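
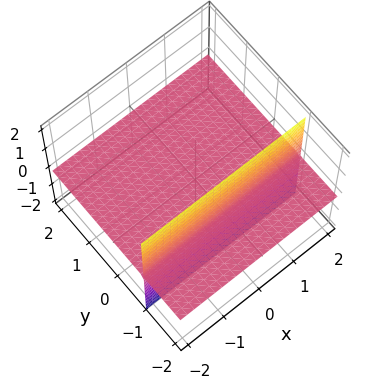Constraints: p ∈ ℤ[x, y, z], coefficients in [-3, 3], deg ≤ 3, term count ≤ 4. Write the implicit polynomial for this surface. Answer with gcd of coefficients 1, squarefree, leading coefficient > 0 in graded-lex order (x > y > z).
y*z + z

1. I count 2 distinct pieces. Treating them together as one polynomial.
2. The degree is 2 — a generic line meets the surface in up to 2 points.
3. Checking where it meets the axes: one z-axis crossing is at z = 0; the visible x-axis segment lies entirely on the surface.
4. Matching integer coefficients to the picture gives p. Check: (0, 1, 0) on the y-axis lies on the surface, and p(0, 1, 0) = 0. ✓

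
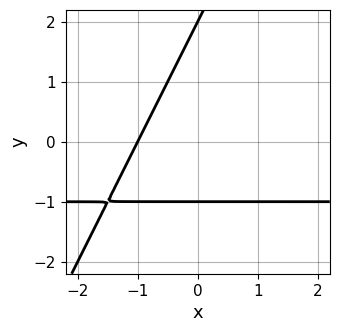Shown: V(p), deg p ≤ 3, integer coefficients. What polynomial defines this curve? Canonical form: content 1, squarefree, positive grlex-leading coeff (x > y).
(a) The degree is 2 — a generic line meets the curve in up to 2 points.
(b) From the visible intercepts: it meets the x-axis at x = -1 (among the integer gridlines); the y-axis gridline crossings are at y ∈ {-1, 2}.
(c) Assembling these constraints gives the stated polynomial.

2*x*y - y^2 + 2*x + y + 2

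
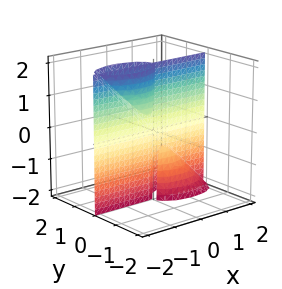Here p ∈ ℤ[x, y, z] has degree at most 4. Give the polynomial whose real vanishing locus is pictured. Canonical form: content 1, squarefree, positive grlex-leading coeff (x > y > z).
x^2*y + x*y*z + 3*y^3

First, the picture has 3 separate pieces. Treating them together as one polynomial.
Next, degree: a generic line meets the surface in up to 3 points, so deg p = 3.
Next, from the axis intercepts and sections: every point of the x-axis in the box is on the surface; one y-axis crossing is at y = 0; every point of the z-axis in the box is on the surface.
Finally, together with the visible shape, these determine p as stated.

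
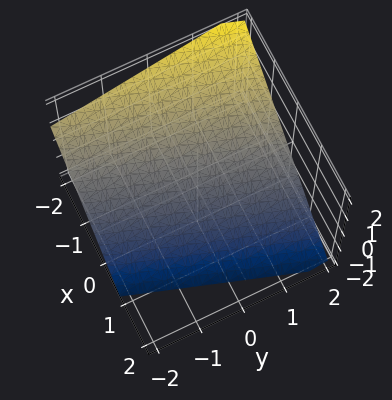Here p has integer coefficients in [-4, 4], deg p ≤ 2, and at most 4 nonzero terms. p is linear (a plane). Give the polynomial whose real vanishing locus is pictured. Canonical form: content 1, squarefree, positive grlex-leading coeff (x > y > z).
3*x - y + 3*z + 2

First, deg p = 1.
Next, reading off the gridlines: one y-axis crossing is at y = 2.
Finally, putting this together gives p.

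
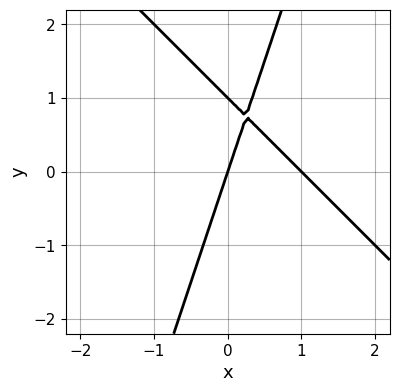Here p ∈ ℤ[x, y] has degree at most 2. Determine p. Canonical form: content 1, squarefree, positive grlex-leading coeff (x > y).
First, degree: no degree-1 curve has this shape, so deg p = 2.
Then, from the visible intercepts: the y-axis gridline crossings are at y ∈ {0, 1}; among the integer gridlines, it crosses the x-axis at x ∈ {0, 1}.
Finally, together with the visible shape, these determine p as stated.

3*x^2 + 2*x*y - y^2 - 3*x + y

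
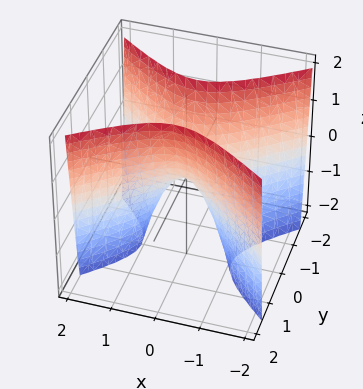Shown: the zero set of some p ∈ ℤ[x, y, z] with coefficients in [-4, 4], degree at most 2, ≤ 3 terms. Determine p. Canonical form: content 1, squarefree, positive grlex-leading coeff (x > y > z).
(a) The degree is 2 — a hyperbolic paraboloid; a quadric.
(b) Symmetries: mirror symmetry x ↦ −x ⇒ only even powers of x; mirror symmetry y ↦ −y ⇒ only even powers of y.
(c) From the visible intercepts: it crosses the y-axis at the gridline y = 0; it crosses the x-axis at the gridline x = 0; it crosses the z-axis at the gridline z = 0.
(d) Together with the visible shape, these determine p as stated.

2*x^2 - 3*y^2 + z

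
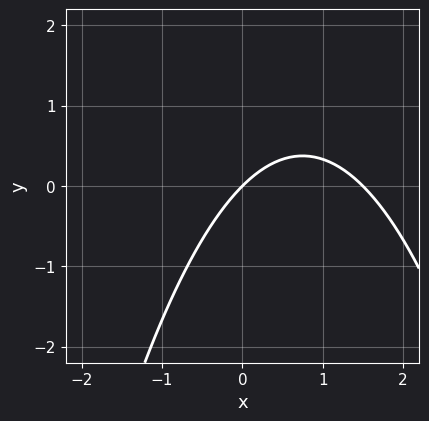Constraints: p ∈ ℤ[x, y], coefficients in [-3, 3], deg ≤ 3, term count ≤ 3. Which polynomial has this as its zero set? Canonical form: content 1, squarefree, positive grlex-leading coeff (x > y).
1. The degree is 2 — the shape is more complex than any degree-1 curve.
2. From the visible intercepts: it crosses the y-axis at the gridline y = 0; it meets the x-axis at x = 0 (among the integer gridlines).
3. These observations pin down the coefficients.

2*x^2 - 3*x + 3*y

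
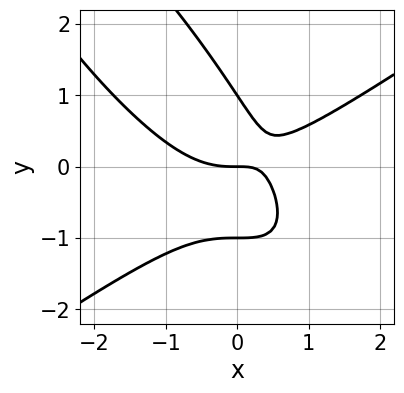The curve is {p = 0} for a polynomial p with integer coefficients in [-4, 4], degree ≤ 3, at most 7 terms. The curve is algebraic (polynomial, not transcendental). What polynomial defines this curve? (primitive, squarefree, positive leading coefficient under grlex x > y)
(a) deg p = 3. A generic line meets the curve in up to 3 points.
(b) Observable constraints: it meets the x-axis at x = 0 (among the integer gridlines); the y-axis gridline crossings are at y ∈ {-1, 0, 1}.
(c) Fitting integer coefficients to these (and the overall shape) gives p.

2*x^3 - 3*x*y^2 - 2*y^3 - 3*x*y + 2*y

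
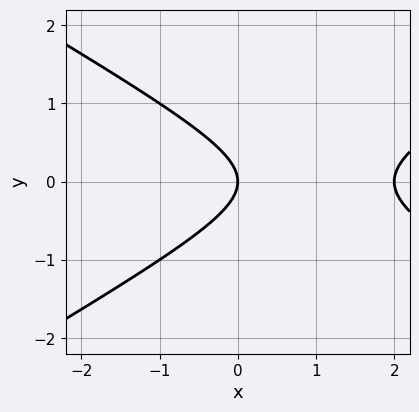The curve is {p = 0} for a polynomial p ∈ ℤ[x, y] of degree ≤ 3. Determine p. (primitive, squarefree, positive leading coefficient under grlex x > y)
1. deg p = 2.
2. Symmetries: mirror symmetry y ↦ −y ⇒ only even powers of y.
3. Observable constraints: the x-axis gridline crossings are at x ∈ {0, 2}; it crosses the y-axis at the gridline y = 0.
4. Assembling these constraints gives the stated polynomial.

x^2 - 3*y^2 - 2*x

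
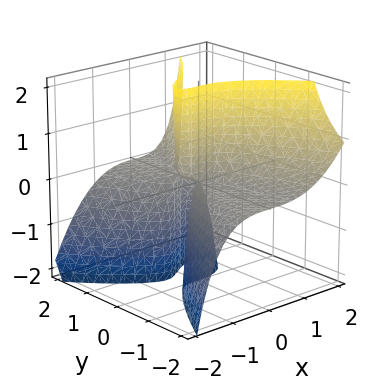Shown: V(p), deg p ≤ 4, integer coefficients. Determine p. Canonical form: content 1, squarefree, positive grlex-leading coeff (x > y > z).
1. Degree: no degree-2 surface has this shape, so deg p = 3.
2. Checking where it meets the axes: the visible z-axis segment lies entirely on the surface; it crosses the x-axis at the gridline x = 0; the visible y-axis segment lies entirely on the surface.
3. Putting this together gives p.

3*x^3 + 2*x*y*z - 3*y^2*z + 2*y*z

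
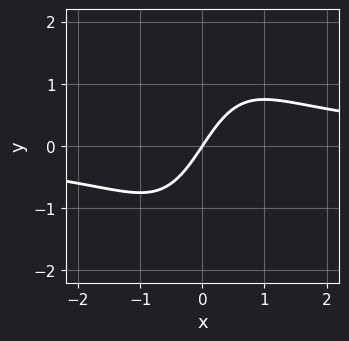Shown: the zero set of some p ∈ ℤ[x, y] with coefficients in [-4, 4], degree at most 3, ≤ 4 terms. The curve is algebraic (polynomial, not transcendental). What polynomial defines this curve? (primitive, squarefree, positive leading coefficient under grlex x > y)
2*x^2*y - 3*x + 2*y

1. deg p = 3. A generic line meets the curve in up to 3 points.
2. From the visible intercepts: one x-axis crossing is at x = 0; it crosses the y-axis at the gridline y = 0.
3. Together with the visible shape, these determine p as stated.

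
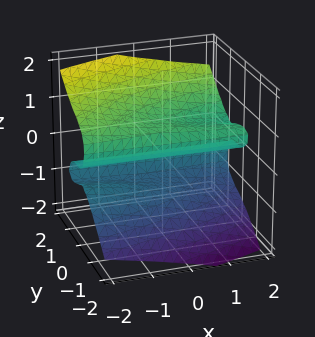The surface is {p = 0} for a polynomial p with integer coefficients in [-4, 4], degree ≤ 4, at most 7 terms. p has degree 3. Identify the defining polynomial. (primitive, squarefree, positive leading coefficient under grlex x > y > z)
x*y*z + x*z^2 - 2*y^3 + 3*z^3 - 2*z

(a) deg p = 3. No degree-2 surface has this shape.
(b) Reading off the gridlines: the visible x-axis segment lies entirely on the surface; one z-axis crossing is at z = 0.
(c) These observations pin down the coefficients.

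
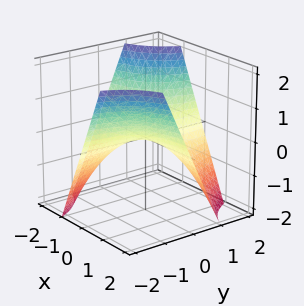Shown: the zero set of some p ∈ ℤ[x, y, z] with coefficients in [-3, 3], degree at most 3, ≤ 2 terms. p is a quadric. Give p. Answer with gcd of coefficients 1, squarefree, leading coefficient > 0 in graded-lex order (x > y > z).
x*y + z

First, the degree is 2 — a saddle surface; a quadric.
Then, against the integer gridlines: the visible x-axis segment lies entirely on the surface; the visible y-axis segment lies entirely on the surface; one z-axis crossing is at z = 0.
Finally, together with the visible shape, these determine p as stated.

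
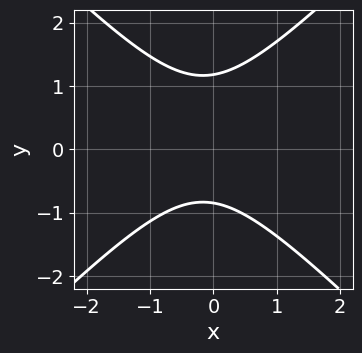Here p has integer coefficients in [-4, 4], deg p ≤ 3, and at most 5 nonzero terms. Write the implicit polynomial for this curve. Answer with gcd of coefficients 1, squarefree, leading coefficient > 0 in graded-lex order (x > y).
1. deg p = 2.
2. Against the integer gridlines: the curve avoids every integer x-axis point in the box.
3. Putting this together gives p.

3*x^2 - 3*y^2 + x + y + 3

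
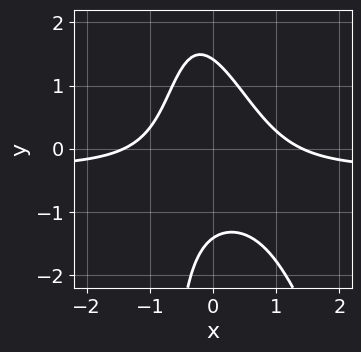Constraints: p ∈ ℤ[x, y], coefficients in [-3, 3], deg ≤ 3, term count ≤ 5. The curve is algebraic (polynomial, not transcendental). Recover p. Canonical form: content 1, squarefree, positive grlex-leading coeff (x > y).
1. The degree is 3 — no degree-2 curve has this shape.
2. Matching integer coefficients to the picture gives p.

3*x^2*y + x*y^2 + x^2 + y^2 - 2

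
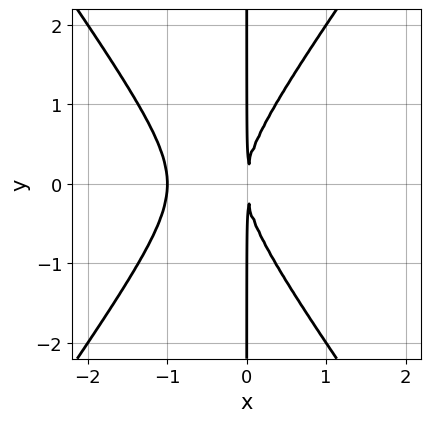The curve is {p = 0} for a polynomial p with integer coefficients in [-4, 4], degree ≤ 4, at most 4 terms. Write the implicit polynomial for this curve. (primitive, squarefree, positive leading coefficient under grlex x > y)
2*x^3 - x*y^2 + 2*x^2

1. The degree is 3 — a generic line meets the curve in up to 3 points.
2. Symmetries: mirror symmetry y ↦ −y ⇒ only even powers of y.
3. Reading off the gridlines: one x-axis crossing is at x = -1; the visible y-axis segment lies entirely on the curve.
4. The integer polynomial consistent with all of this is the stated p.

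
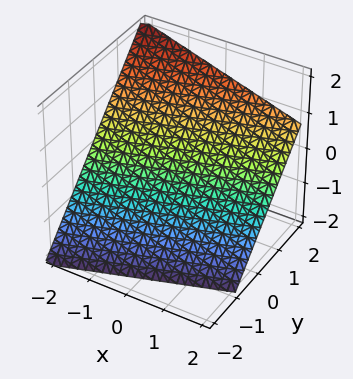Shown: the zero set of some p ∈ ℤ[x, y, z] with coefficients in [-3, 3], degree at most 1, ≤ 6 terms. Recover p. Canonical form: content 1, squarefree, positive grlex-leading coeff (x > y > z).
x - 3*y + 3*z + 2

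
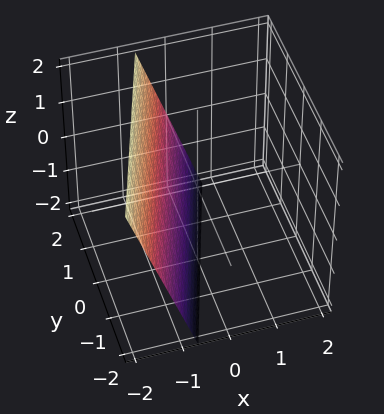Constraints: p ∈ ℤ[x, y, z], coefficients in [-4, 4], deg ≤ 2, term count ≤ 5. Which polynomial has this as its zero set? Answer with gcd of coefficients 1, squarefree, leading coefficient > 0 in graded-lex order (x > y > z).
3*x - y + z + 2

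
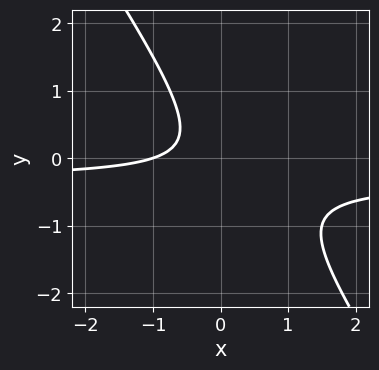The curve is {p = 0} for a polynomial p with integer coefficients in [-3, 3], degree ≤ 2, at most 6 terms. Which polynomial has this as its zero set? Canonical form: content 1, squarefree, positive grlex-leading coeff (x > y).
3*x*y + 2*y^2 + x + 1

First, deg p = 2.
Then, against the integer gridlines: it misses every integer gridline on the y-axis; one x-axis crossing is at x = -1.
Finally, these observations pin down the coefficients.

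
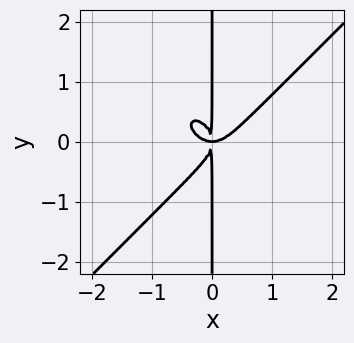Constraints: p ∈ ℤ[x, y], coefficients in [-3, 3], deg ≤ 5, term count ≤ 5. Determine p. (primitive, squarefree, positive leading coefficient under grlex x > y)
3*x^4 - 3*x*y^3 - 2*x^2*y

First, degree: no degree-3 curve has this shape, so deg p = 4.
Then, checking where it meets the axes: the visible y-axis segment lies entirely on the curve.
Finally, fitting integer coefficients to these (and the overall shape) gives p.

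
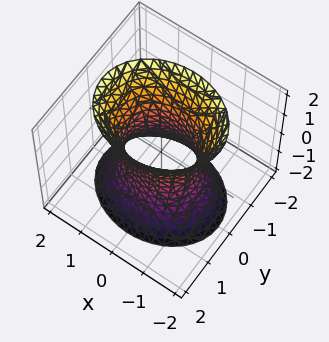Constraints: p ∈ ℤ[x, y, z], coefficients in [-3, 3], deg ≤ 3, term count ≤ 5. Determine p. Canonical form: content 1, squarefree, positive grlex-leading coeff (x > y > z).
1. The degree is 2 — an hourglass — one-sheet hyperboloid; a quadric.
2. Symmetries: the x ↦ −x reflection is a symmetry, so x appears only in even powers; it's symmetric under y → −y, forcing even powers of y; mirror symmetry z ↦ −z ⇒ only even powers of z.
3. Reading off the gridlines: no z-intercept at any integer in the box; among the integer gridlines, it crosses the x-axis at x ∈ {-1, 1}.
4. Matching integer coefficients to the picture gives p.

2*x^2 + 3*y^2 - z^2 - 2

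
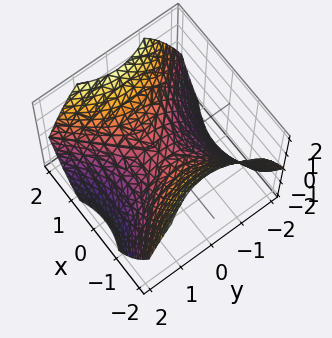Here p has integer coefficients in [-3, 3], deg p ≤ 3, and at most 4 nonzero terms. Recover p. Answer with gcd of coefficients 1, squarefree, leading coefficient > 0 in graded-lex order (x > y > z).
2*x^2 - 2*y^2 - 3*z

deg p = 2.
Symmetries: it's symmetric under y → −y, forcing even powers of y; it's symmetric under x → −x, forcing even powers of x.
From the axis intercepts and sections: it crosses the y-axis at the gridline y = 0; it crosses the x-axis at the gridline x = 0; it meets the z-axis at z = 0 (among the integer gridlines).
These observations pin down the coefficients.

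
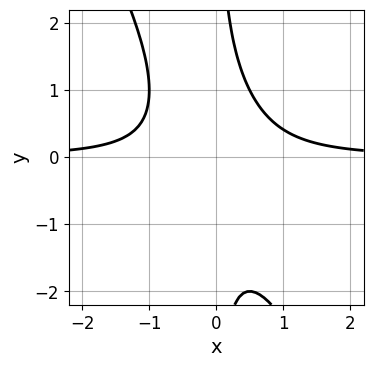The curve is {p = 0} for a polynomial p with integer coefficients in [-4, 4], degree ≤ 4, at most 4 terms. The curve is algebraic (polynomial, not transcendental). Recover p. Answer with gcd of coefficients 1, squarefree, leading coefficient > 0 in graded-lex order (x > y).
(a) deg p = 3. The shape is more complex than any degree-2 curve.
(b) Checking where it meets the axes: no y-intercept at any integer in the box; the curve avoids every integer x-axis point in the box.
(c) The integer polynomial consistent with all of this is the stated p.

2*x^2*y + x*y^2 - 1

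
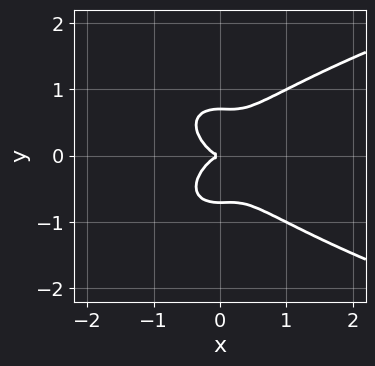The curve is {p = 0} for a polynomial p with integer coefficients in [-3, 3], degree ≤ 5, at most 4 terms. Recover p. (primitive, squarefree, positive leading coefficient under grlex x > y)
Degree: no degree-3 curve has this shape, so deg p = 4.
Symmetries: the y ↦ −y reflection is a symmetry, so y appears only in even powers.
From the visible intercepts: it meets the y-axis at y = 0 (among the integer gridlines); it crosses the x-axis at the gridline x = 0.
Solving for integer coefficients yields p as stated.

x^2*y^2 + 2*y^4 - 2*x^3 - y^2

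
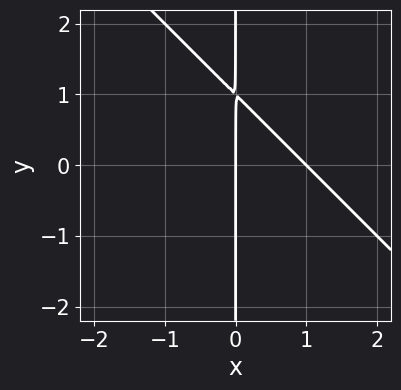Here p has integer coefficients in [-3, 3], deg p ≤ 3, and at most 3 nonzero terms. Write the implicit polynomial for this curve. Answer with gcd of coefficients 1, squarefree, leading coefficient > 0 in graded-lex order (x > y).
x^2 + x*y - x

1. deg p = 2.
2. Reading off the gridlines: among the integer gridlines, it crosses the x-axis at x ∈ {0, 1}; every point of the y-axis in the box is on the curve.
3. Putting this together gives p.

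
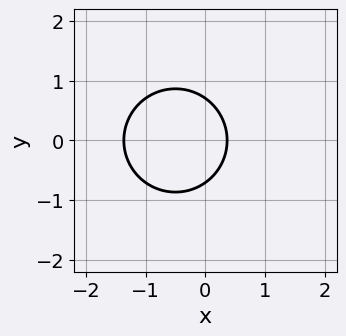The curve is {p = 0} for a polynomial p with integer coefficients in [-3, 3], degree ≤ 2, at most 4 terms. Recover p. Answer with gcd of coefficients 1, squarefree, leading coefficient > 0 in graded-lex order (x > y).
(a) Degree: no degree-1 curve has this shape, so deg p = 2.
(b) Symmetries: mirror symmetry y ↦ −y ⇒ only even powers of y.
(c) Solving for integer coefficients yields p as stated.

2*x^2 + 2*y^2 + 2*x - 1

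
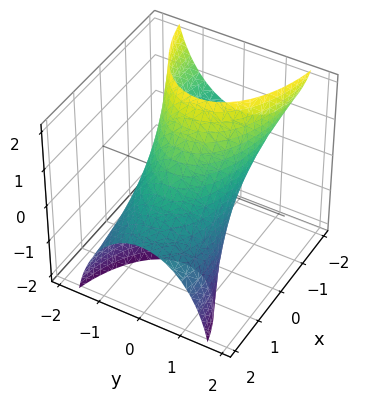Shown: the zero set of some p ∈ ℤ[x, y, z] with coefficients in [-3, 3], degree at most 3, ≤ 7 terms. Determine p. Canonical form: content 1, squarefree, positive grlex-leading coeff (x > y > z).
x^2 + 3*x*z + 3*y^2 + z^2 - 3

The degree is 2 — the shape is more complex than any degree-1 surface.
From the axis intercepts and sections: the y-axis gridline crossings are at y ∈ {-1, 1}.
Together with the visible shape, these determine p as stated.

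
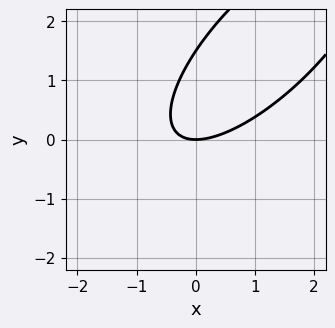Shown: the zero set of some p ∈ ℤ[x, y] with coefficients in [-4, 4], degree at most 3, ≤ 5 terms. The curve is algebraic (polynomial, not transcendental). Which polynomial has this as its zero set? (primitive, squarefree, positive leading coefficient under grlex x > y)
2*x^2 - 3*x*y + 2*y^2 - 3*y

(a) deg p = 2. No degree-1 curve has this shape.
(b) From the axis intercepts and sections: it meets the x-axis at x = 0 (among the integer gridlines); one y-axis crossing is at y = 0.
(c) Matching integer coefficients to the picture gives p.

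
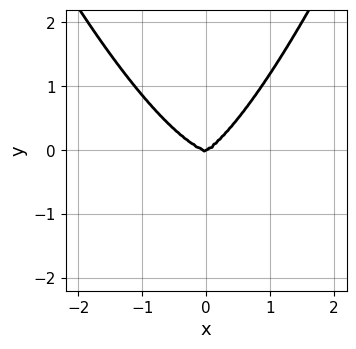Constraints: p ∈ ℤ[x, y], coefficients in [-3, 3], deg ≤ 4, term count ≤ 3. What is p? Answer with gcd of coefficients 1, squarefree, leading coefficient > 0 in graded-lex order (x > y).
2*x^4 + x*y^2 - 2*y^3

deg p = 4. A generic line meets the curve in up to 4 points.
Reading off the gridlines: it crosses the y-axis at the gridline y = 0; it meets the x-axis at x = 0 (among the integer gridlines).
These observations pin down the coefficients.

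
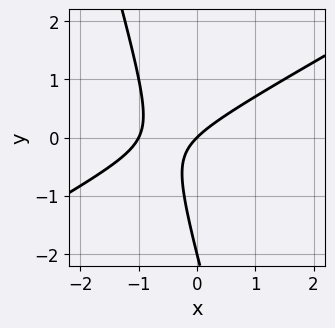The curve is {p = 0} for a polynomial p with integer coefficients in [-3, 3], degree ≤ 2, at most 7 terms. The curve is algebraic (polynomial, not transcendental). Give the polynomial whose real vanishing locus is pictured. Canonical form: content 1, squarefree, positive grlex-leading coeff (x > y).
First, degree: no degree-1 curve has this shape, so deg p = 2.
Then, from the visible intercepts: the y-axis gridline crossings are at y ∈ {-2, 0}; the x-axis gridline crossings are at x ∈ {-1, 0}.
Finally, putting this together gives p.

2*x^2 - 3*x*y - y^2 + 2*x - 2*y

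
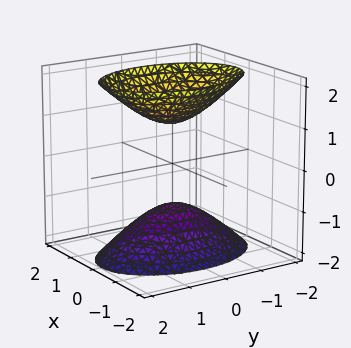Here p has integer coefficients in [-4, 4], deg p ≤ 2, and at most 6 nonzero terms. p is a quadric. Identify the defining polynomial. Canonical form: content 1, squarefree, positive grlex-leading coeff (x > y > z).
1. The picture has 2 separate pieces.
2. deg p = 2.
3. Symmetries: the x ↦ −x reflection is a symmetry, so x appears only in even powers; mirror symmetry z ↦ −z ⇒ only even powers of z; the y ↦ −y reflection is a symmetry, so y appears only in even powers.
4. From the visible intercepts: the z-axis gridline crossings are at z ∈ {-1, 1}; the surface avoids every integer x-axis point in the box.
5. Matching integer coefficients to the picture gives p.

2*x^2 + y^2 - z^2 + 1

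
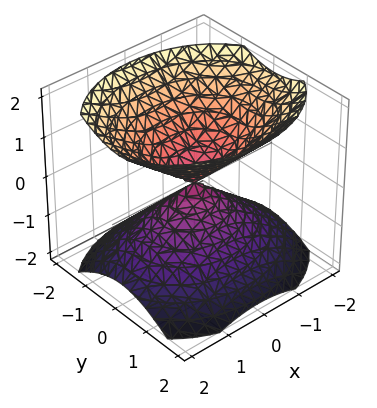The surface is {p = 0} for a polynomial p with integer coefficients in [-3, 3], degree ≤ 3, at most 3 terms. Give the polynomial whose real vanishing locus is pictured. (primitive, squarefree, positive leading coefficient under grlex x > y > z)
2*x^2 + 3*y^2 - 3*z^2

First, there are 2 components. Treating them together as one polynomial.
Next, degree: two nappes meeting at a single point; a quadric, so deg p = 2.
Then, symmetries: it's symmetric under x → −x, forcing even powers of x; the y ↦ −y reflection is a symmetry, so y appears only in even powers; it's symmetric under z → −z, forcing even powers of z.
Next, from the axis intercepts and sections: one x-axis crossing is at x = 0; it meets the y-axis at y = 0 (among the integer gridlines); one z-axis crossing is at z = 0.
Finally, assembling these constraints gives the stated polynomial.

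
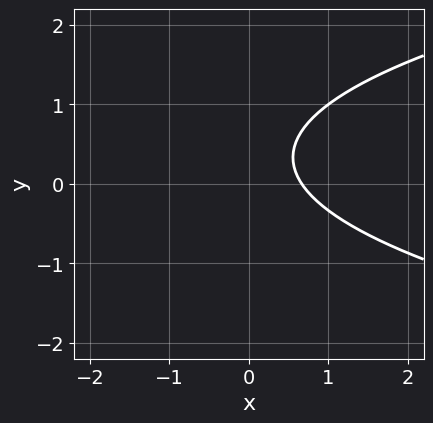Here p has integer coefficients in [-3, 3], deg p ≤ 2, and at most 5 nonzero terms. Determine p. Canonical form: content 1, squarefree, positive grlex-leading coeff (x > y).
1. deg p = 2.
2. Reading off the gridlines: the curve avoids every integer y-axis point in the box.
3. The integer polynomial consistent with all of this is the stated p.

3*y^2 - 3*x - 2*y + 2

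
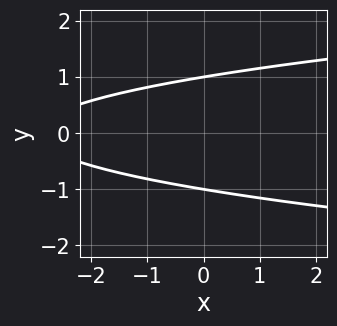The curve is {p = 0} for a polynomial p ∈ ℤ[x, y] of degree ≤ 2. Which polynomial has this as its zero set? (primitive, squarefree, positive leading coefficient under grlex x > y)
3*y^2 - x - 3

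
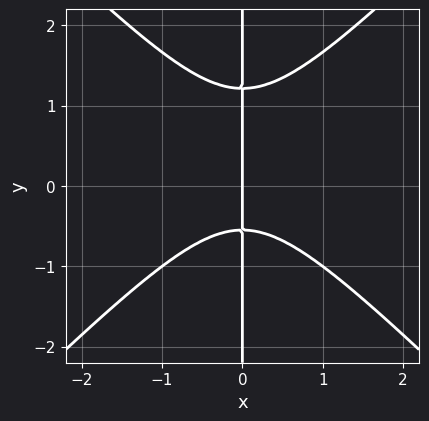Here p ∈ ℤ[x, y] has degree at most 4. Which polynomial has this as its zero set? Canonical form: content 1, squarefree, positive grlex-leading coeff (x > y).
3*x^3 - 3*x*y^2 + 2*x*y + 2*x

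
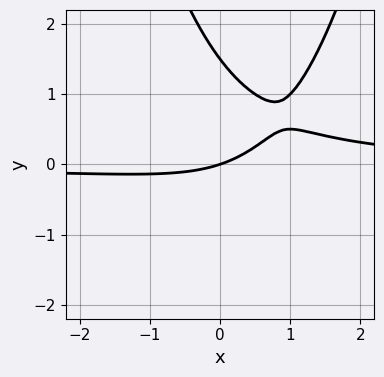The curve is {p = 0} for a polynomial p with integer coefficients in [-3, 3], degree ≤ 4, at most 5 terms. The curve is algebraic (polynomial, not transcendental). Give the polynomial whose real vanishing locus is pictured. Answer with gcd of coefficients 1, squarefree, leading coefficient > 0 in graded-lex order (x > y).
First, degree: the shape is more complex than any degree-2 curve, so deg p = 3.
Then, against the integer gridlines: it meets the y-axis at y = 0 (among the integer gridlines); it crosses the x-axis at the gridline x = 0.
Finally, the integer polynomial consistent with all of this is the stated p.

2*x^2*y - 2*x*y - 2*y^2 - x + 3*y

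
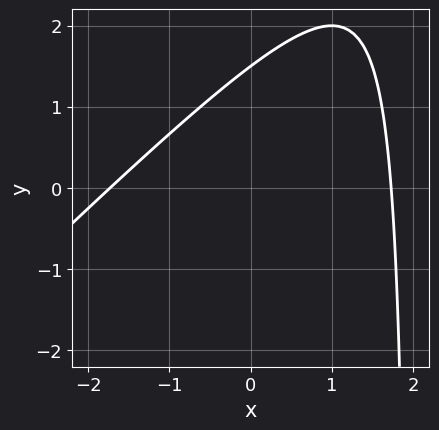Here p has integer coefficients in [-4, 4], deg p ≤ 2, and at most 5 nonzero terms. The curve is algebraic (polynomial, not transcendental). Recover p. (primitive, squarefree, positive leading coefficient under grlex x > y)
x^2 - x*y + 2*y - 3

Degree: a generic line meets the curve in up to 2 points, so deg p = 2.
Putting this together gives p.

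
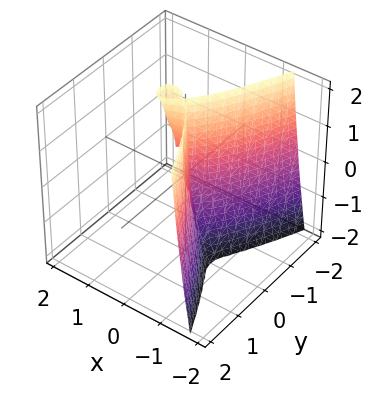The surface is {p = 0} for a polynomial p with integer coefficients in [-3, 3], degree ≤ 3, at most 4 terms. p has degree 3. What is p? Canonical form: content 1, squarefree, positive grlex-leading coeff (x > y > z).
(a) There are 2 components. They look like related sheets of one shape, so recover p as a whole.
(b) The degree is 3 — a generic line meets the surface in up to 3 points.
(c) From the visible intercepts: it crosses the y-axis at the gridline y = 0; it crosses the x-axis at the gridline x = 0.
(d) Together with the visible shape, these determine p as stated. Check: (0, 0, 1) on the z-axis lies on the surface, and p(0, 0, 1) = 0. ✓

3*x^3 - x^2*z + 2*y^2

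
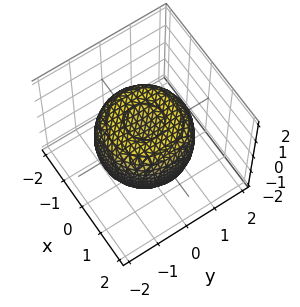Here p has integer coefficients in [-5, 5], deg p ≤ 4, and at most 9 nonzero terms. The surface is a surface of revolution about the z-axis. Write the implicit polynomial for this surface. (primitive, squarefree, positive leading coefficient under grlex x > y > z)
(a) deg p = 4. No degree-3 surface has this shape.
(b) Symmetries: rotational symmetry about the z-axis ⇒ p depends on x, y only through x² + y².
(c) From the visible intercepts: a circular section at z = 1 has radius between 0 and 1.
(d) These observations pin down the coefficients.

2*x^4 + 4*x^2*y^2 + 2*y^4 - 3*x^2 - 3*y^2 + 3*z^2 - 2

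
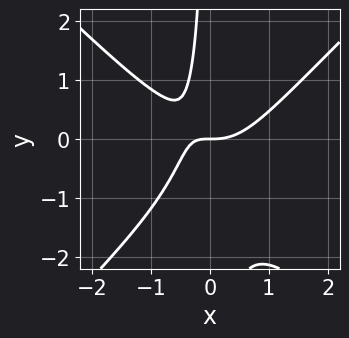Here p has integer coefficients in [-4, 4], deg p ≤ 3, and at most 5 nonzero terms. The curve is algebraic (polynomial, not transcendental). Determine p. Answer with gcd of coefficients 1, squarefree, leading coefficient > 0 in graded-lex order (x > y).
(a) deg p = 3. The shape is more complex than any degree-2 curve.
(b) Observable constraints: it crosses the x-axis at the gridline x = 0; it crosses the y-axis at the gridline y = 0.
(c) Solving for integer coefficients yields p as stated.

3*x^3 - 3*x*y^2 - 3*x*y - 2*y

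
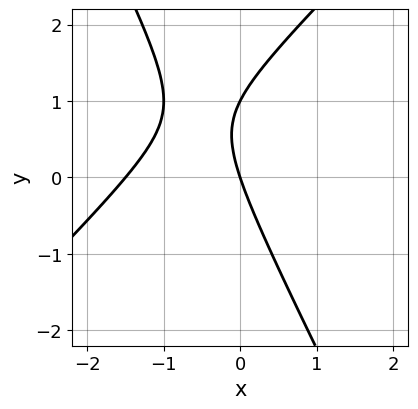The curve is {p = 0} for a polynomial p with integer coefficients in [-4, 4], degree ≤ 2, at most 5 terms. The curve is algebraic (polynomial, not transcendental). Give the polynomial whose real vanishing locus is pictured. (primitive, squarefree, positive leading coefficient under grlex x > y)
First, deg p = 2.
Next, checking where it meets the axes: the y-axis gridline crossings are at y ∈ {0, 1}; it meets the x-axis at x = 0 (among the integer gridlines).
Finally, putting this together gives p.

2*x^2 - x*y - y^2 + 3*x + y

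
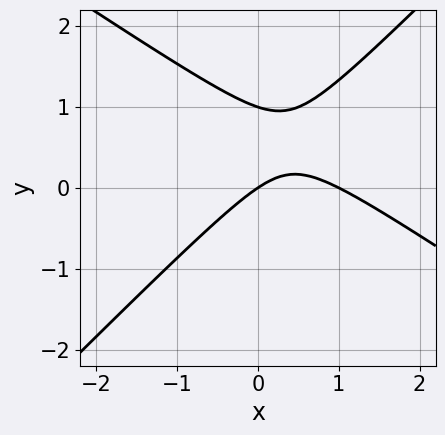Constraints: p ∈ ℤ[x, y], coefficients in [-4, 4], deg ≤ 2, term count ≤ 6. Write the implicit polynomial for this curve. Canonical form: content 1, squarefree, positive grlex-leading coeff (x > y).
2*x^2 + x*y - 3*y^2 - 2*x + 3*y

1. The degree is 2 — a generic line meets the curve in up to 2 points.
2. Observable constraints: among the integer gridlines, it crosses the y-axis at y ∈ {0, 1}; among the integer gridlines, it crosses the x-axis at x ∈ {0, 1}.
3. Together with the visible shape, these determine p as stated.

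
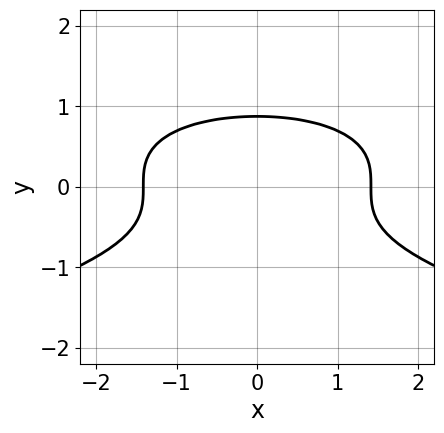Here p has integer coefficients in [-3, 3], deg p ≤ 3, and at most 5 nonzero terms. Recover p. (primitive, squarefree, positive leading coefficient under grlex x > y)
(a) The degree is 3 — the shape is more complex than any degree-2 curve.
(b) Symmetries: the x ↦ −x reflection is a symmetry, so x appears only in even powers.
(c) Matching integer coefficients to the picture gives p.

3*y^3 + x^2 - 2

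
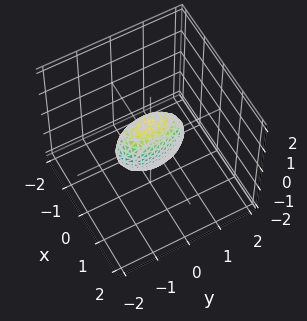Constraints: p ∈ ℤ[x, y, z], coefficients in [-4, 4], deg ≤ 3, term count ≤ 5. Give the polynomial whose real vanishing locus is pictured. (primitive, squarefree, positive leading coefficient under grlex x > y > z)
3*x^2 + y^2 + z^2 - 1

1. The degree is 2 — a closed, bounded, convex surface; a quadric.
2. Symmetries: mirror symmetry z ↦ −z ⇒ only even powers of z; it's symmetric under y → −y, forcing even powers of y; mirror symmetry x ↦ −x ⇒ only even powers of x.
3. Observable constraints: the y-axis gridline crossings are at y ∈ {-1, 1}; among the integer gridlines, it crosses the z-axis at z ∈ {-1, 1}.
4. Solving for integer coefficients yields p as stated.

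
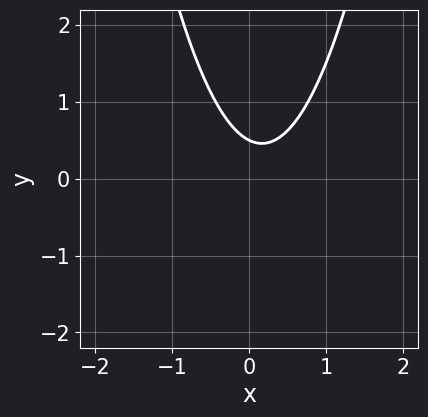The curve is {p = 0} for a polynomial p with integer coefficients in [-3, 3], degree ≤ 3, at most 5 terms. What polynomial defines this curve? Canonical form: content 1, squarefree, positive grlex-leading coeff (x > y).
3*x^2 - x - 2*y + 1

1. The degree is 2 — a generic line meets the curve in up to 2 points.
2. Against the integer gridlines: it misses every integer gridline on the x-axis.
3. Putting this together gives p.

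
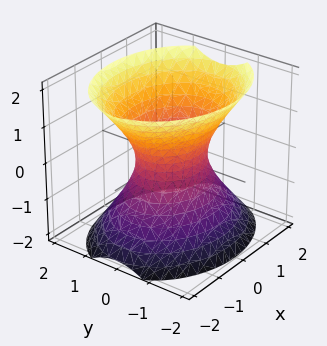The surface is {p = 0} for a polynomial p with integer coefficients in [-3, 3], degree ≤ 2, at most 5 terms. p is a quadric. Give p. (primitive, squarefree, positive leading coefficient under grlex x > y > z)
2*x^2 + 3*y^2 - 2*z^2 - 2

First, the degree is 2 — an hourglass — one-sheet hyperboloid; a quadric.
Next, symmetries: mirror symmetry y ↦ −y ⇒ only even powers of y; it's symmetric under z → −z, forcing even powers of z; the x ↦ −x reflection is a symmetry, so x appears only in even powers.
Then, reading off the gridlines: it misses every integer gridline on the z-axis; the x-axis gridline crossings are at x ∈ {-1, 1}.
Finally, assembling these constraints gives the stated polynomial.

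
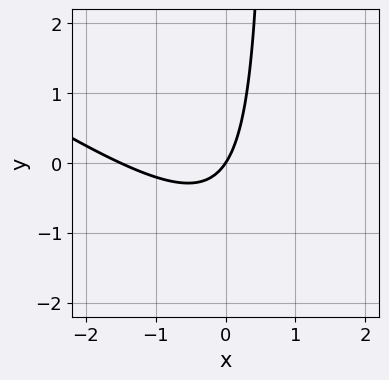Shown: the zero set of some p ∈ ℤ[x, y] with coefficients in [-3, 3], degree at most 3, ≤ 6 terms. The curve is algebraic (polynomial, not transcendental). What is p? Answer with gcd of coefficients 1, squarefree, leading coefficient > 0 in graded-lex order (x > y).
2*x^2 + 3*x*y + 3*x - 2*y

The degree is 2 — no degree-1 curve has this shape.
From the visible intercepts: it meets the x-axis at x = 0 (among the integer gridlines); it meets the y-axis at y = 0 (among the integer gridlines).
Assembling these constraints gives the stated polynomial.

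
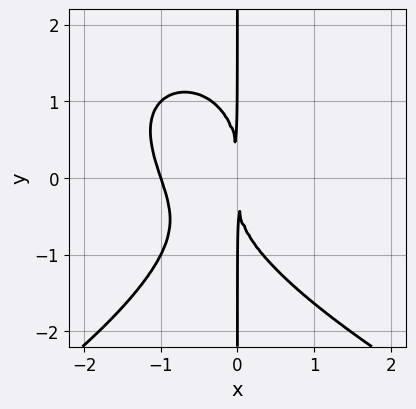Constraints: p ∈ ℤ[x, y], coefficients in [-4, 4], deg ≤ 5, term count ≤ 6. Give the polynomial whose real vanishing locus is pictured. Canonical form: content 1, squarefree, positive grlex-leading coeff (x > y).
x*y^3 + 3*x^3 + x^2*y + 3*x^2

(a) Degree: a generic line meets the curve in up to 4 points, so deg p = 4.
(b) Reading off the gridlines: one x-axis crossing is at x = -1; every point of the y-axis in the box is on the curve.
(c) The integer polynomial consistent with all of this is the stated p.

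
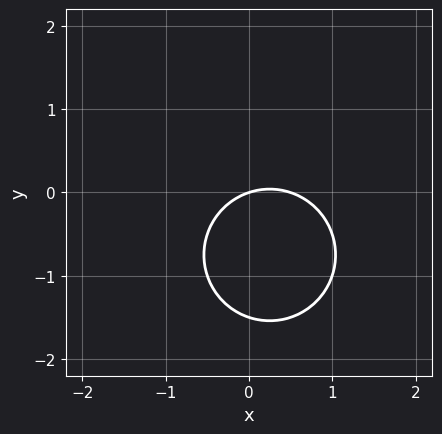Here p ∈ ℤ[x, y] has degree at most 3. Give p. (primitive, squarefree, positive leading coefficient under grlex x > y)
2*x^2 + 2*y^2 - x + 3*y

deg p = 2. No degree-1 curve has this shape.
Checking where it meets the axes: one x-axis crossing is at x = 0; one y-axis crossing is at y = 0.
Assembling these constraints gives the stated polynomial.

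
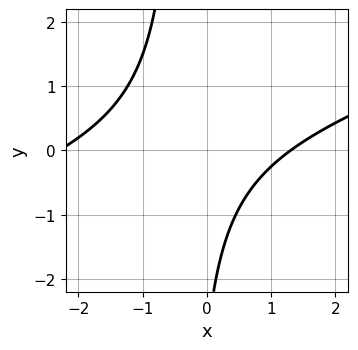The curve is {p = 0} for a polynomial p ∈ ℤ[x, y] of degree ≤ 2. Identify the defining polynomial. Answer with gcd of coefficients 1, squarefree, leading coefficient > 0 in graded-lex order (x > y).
(a) Degree: the shape is more complex than any degree-1 curve, so deg p = 2.
(b) Reading off the gridlines: the curve avoids every integer y-axis point in the box.
(c) Assembling these constraints gives the stated polynomial.

x^2 - 3*x*y + x - y - 3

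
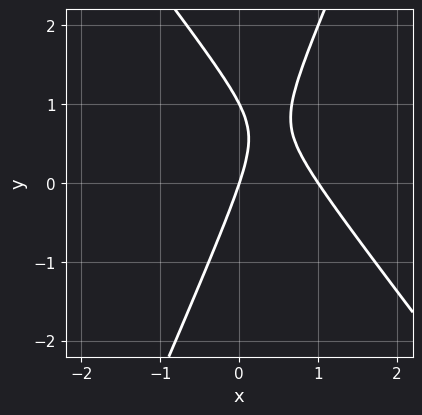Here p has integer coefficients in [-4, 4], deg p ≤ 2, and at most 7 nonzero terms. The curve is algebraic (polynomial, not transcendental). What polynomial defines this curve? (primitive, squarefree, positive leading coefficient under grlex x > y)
1. The degree is 2 — the shape is more complex than any degree-1 curve.
2. Against the integer gridlines: among the integer gridlines, it crosses the y-axis at y ∈ {0, 1}; the x-axis gridline crossings are at x ∈ {0, 1}.
3. Together with the visible shape, these determine p as stated.

3*x^2 + x*y - y^2 - 3*x + y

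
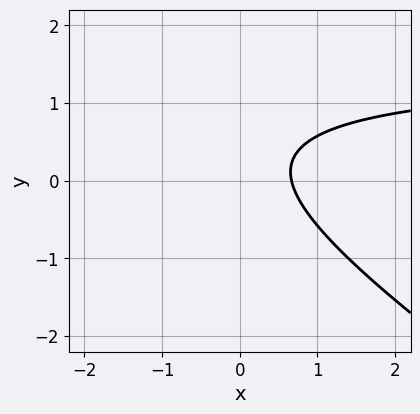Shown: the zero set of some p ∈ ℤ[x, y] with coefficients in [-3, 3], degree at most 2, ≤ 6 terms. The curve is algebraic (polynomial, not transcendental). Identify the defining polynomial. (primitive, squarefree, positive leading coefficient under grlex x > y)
(a) deg p = 2.
(b) Checking where it meets the axes: no y-intercept at any integer in the box.
(c) Together with the visible shape, these determine p as stated.

2*x*y + 3*y^2 - 3*x - 2*y + 2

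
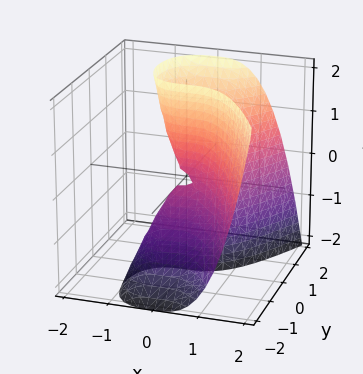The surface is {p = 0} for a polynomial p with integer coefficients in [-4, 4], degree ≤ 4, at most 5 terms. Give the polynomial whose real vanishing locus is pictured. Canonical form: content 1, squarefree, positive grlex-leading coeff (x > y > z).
The degree is 3 — no degree-2 surface has this shape.
Checking where it meets the axes: the visible z-axis segment lies entirely on the surface; it meets the y-axis at y = 0 (among the integer gridlines); one x-axis crossing is at x = 0.
Solving for integer coefficients yields p as stated.

x^3 - y^2 + y*z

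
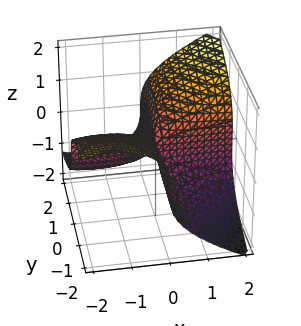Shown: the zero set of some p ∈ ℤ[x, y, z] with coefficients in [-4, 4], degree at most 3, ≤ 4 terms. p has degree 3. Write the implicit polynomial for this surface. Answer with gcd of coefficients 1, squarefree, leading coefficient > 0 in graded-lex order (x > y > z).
x^2*y - 2*z^3 + 3*x*y

(a) deg p = 3.
(b) From the axis intercepts and sections: it crosses the z-axis at the gridline z = 0; the visible x-axis segment lies entirely on the surface; every point of the y-axis in the box is on the surface.
(c) Solving for integer coefficients yields p as stated.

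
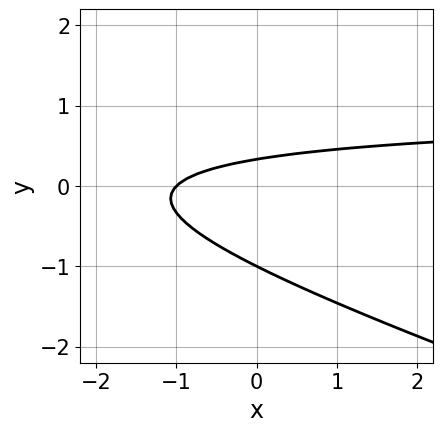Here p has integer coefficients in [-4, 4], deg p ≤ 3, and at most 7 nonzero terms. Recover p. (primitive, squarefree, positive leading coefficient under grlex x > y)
1. deg p = 2. The shape is more complex than any degree-1 curve.
2. From the axis intercepts and sections: it crosses the y-axis at the gridline y = -1; one x-axis crossing is at x = -1.
3. Together with the visible shape, these determine p as stated.

x*y + 3*y^2 - x + 2*y - 1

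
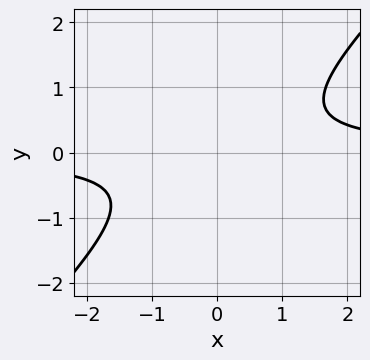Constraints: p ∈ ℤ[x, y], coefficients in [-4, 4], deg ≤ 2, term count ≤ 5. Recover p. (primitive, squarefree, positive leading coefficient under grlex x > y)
The degree is 2 — the shape is more complex than any degree-1 curve.
From the visible intercepts: the curve avoids every integer x-axis point in the box; the curve avoids every integer y-axis point in the box.
The integer polynomial consistent with all of this is the stated p.

3*x*y - 3*y^2 - 2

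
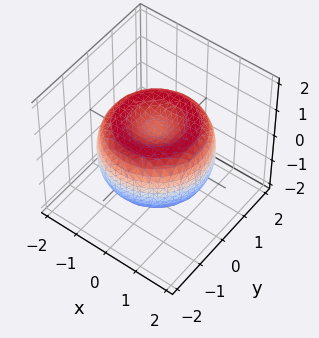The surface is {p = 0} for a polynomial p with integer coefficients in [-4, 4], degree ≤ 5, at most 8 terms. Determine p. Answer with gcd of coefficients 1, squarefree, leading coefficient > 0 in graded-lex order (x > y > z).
1. The degree is 4 — no degree-3 surface has this shape.
2. Symmetries: every cross-section ⟂ z is a circle, so x, y appear only via x² + y².
3. Reading off the gridlines: a circular section at z = 1 has radius exactly 1.
4. Assembling these constraints gives the stated polynomial.

x^4 + 2*x^2*y^2 + y^4 - 2*x^2 - 2*y^2 + 2*z^2 - 1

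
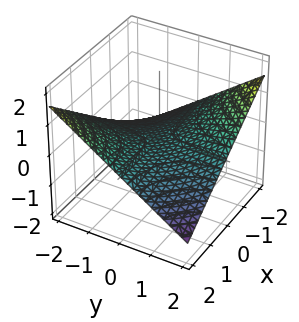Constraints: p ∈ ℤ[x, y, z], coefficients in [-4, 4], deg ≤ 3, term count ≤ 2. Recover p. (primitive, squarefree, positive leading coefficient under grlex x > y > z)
1. The degree is 2 — a saddle surface; a quadric.
2. Reading off the gridlines: every point of the x-axis in the box is on the surface; it meets the z-axis at z = 0 (among the integer gridlines).
3. Solving for integer coefficients yields p as stated. Check: (0, 2, 0) on the y-axis lies on the surface, and p(0, 2, 0) = 0. ✓

x*y + 3*z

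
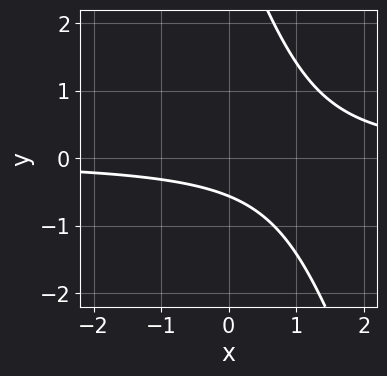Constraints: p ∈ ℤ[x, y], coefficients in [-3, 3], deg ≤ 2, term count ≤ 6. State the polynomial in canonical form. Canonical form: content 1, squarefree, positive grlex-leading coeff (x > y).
3*x*y + y^2 - 3*y - 2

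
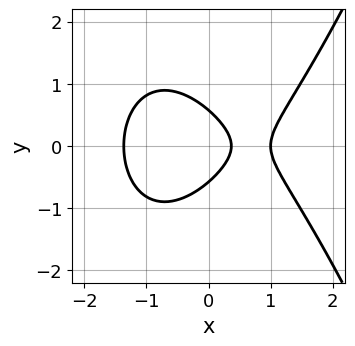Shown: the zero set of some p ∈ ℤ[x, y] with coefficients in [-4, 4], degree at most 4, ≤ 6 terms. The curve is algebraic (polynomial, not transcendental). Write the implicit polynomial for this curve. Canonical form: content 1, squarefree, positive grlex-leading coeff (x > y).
The degree is 3 — a generic line meets the curve in up to 3 points.
Symmetries: mirror symmetry y ↦ −y ⇒ only even powers of y.
Against the integer gridlines: one x-axis crossing is at x = 1.
Fitting integer coefficients to these (and the overall shape) gives p.

2*x^3 - 3*y^2 - 3*x + 1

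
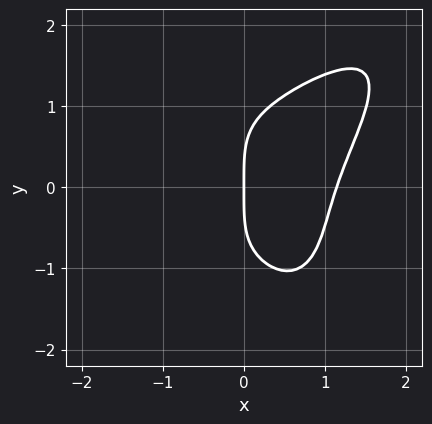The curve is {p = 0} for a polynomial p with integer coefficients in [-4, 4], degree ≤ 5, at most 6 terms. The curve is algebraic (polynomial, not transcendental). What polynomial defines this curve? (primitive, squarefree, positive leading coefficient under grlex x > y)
(a) deg p = 4.
(b) From the visible intercepts: it crosses the x-axis at the gridline x = 0; one y-axis crossing is at y = 0.
(c) The integer polynomial consistent with all of this is the stated p.

2*x^4 - 2*x^3*y + y^4 - 3*x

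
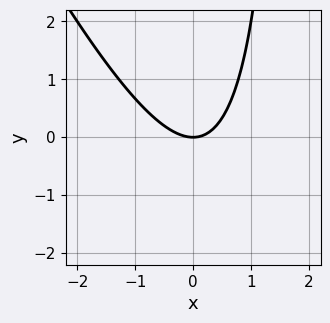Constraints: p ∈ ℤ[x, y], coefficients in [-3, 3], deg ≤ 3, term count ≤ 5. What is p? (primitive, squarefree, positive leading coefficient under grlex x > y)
2*x^2 + x*y - 2*y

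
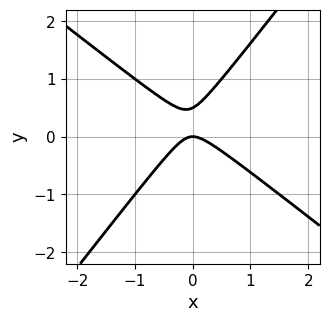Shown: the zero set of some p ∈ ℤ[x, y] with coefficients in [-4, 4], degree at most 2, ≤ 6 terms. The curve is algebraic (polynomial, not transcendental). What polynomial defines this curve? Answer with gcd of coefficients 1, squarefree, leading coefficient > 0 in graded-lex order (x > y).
1. deg p = 2.
2. Reading off the gridlines: it meets the x-axis at x = 0 (among the integer gridlines); one y-axis crossing is at y = 0.
3. These observations pin down the coefficients.

2*x^2 + x*y - 2*y^2 + y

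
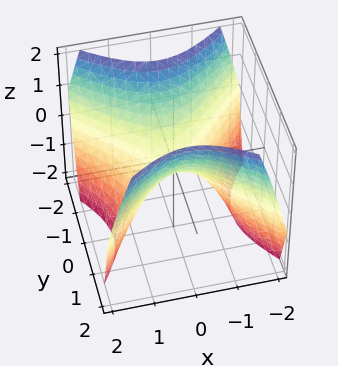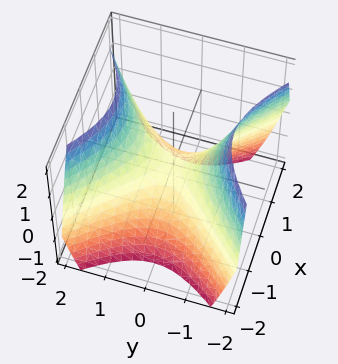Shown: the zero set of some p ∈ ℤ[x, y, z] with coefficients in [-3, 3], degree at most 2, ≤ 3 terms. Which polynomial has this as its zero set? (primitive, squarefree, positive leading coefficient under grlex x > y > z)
(a) deg p = 2.
(b) Symmetries: the x ↦ −x reflection is a symmetry, so x appears only in even powers; the y ↦ −y reflection is a symmetry, so y appears only in even powers.
(c) Checking where it meets the axes: one x-axis crossing is at x = 0; it meets the y-axis at y = 0 (among the integer gridlines).
(d) Putting this together gives p.

x^2 - y^2 + z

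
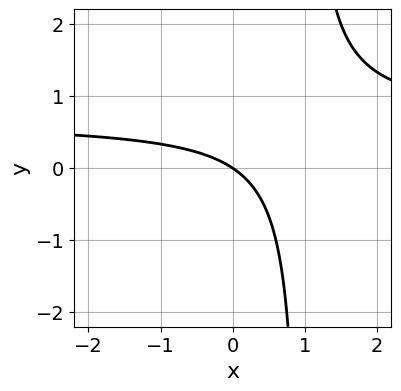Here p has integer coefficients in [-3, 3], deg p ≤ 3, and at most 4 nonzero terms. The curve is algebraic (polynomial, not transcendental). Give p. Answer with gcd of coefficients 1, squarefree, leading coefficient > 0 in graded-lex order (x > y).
3*x*y - 2*x - 3*y

(a) deg p = 2.
(b) Against the integer gridlines: it meets the x-axis at x = 0 (among the integer gridlines); it meets the y-axis at y = 0 (among the integer gridlines).
(c) Putting this together gives p.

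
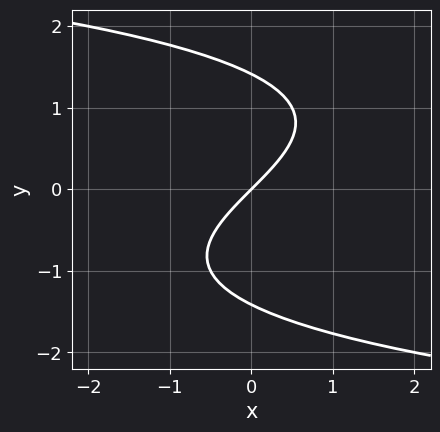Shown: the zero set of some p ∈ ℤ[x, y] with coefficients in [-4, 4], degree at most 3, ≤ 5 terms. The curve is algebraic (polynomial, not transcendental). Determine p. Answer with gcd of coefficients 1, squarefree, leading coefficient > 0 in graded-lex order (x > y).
y^3 + 2*x - 2*y

1. The degree is 3 — a generic line meets the curve in up to 3 points.
2. Reading off the gridlines: one x-axis crossing is at x = 0; one y-axis crossing is at y = 0.
3. Fitting integer coefficients to these (and the overall shape) gives p.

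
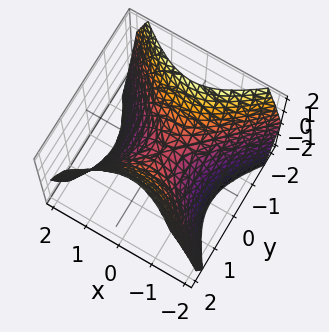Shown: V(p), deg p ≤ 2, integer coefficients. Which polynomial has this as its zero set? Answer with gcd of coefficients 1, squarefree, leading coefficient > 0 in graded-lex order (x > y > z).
(a) deg p = 2.
(b) Symmetries: it's symmetric under x → −x, forcing even powers of x; the y ↦ −y reflection is a symmetry, so y appears only in even powers.
(c) Reading off the gridlines: it meets the y-axis at y = 0 (among the integer gridlines); it crosses the x-axis at the gridline x = 0; one z-axis crossing is at z = 0.
(d) Solving for integer coefficients yields p as stated.

x^2 - y^2 + z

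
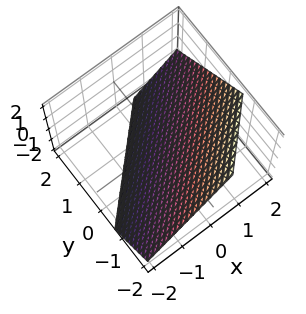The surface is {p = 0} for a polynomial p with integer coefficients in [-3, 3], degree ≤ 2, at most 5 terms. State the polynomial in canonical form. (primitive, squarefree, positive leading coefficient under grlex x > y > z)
3*x - 3*y - 3*z - 2

(a) The degree is 1 — the surface is flat (a plane).
(b) Solving for integer coefficients yields p as stated.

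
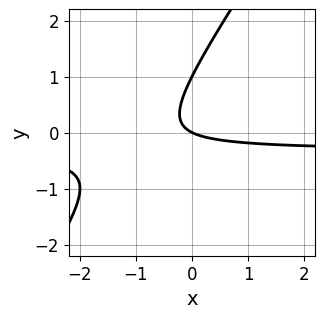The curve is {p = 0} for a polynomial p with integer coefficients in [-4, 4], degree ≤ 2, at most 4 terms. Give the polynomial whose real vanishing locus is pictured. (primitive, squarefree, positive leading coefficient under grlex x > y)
3*x*y - 2*y^2 + x + 2*y

(a) Degree: a generic line meets the curve in up to 2 points, so deg p = 2.
(b) Against the integer gridlines: it meets the x-axis at x = 0 (among the integer gridlines); the y-axis gridline crossings are at y ∈ {0, 1}.
(c) Together with the visible shape, these determine p as stated.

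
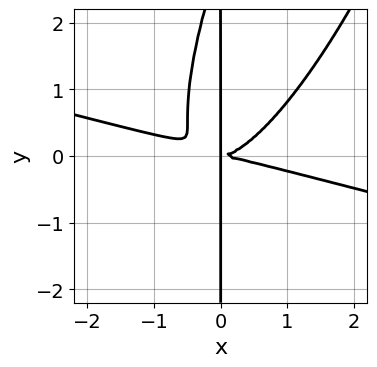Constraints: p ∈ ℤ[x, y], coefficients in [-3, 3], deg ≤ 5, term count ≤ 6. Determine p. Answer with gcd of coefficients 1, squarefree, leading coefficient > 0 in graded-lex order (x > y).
x^4 + 3*x^3*y - 3*x^2*y^2 + x*y^3 - 3*x*y^2

(a) The degree is 4 — the shape is more complex than any degree-3 curve.
(b) Observable constraints: every point of the y-axis in the box is on the curve.
(c) These observations pin down the coefficients.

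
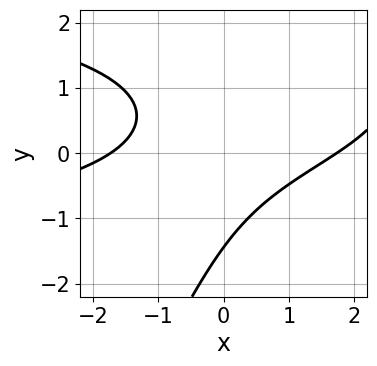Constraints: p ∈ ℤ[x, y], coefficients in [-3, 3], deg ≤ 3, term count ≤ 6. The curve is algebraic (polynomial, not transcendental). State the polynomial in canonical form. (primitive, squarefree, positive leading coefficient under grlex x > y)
2*x*y^2 - y^3 + x^2 - 3*x*y - 3

(a) deg p = 3. A generic line meets the curve in up to 3 points.
(b) Solving for integer coefficients yields p as stated.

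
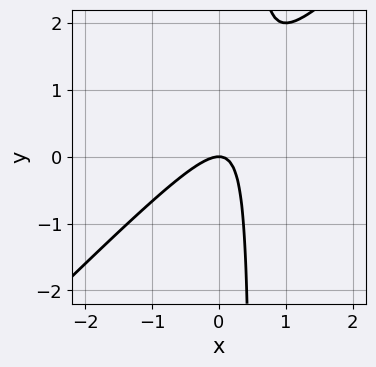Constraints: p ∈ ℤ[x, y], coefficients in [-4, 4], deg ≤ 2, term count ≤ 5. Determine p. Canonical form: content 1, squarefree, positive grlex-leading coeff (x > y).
(a) deg p = 2. A generic line meets the curve in up to 2 points.
(b) Reading off the gridlines: it meets the y-axis at y = 0 (among the integer gridlines); it crosses the x-axis at the gridline x = 0.
(c) Fitting integer coefficients to these (and the overall shape) gives p.

2*x^2 - 2*x*y + y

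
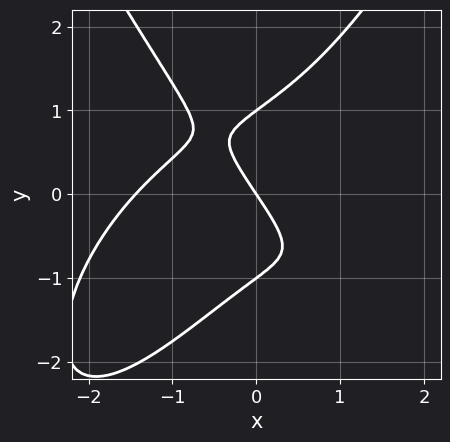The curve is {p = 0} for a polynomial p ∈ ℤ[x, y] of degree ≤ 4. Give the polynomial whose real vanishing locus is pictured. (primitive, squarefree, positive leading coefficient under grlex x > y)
The degree is 4 — the shape is more complex than any degree-3 curve.
Reading off the gridlines: the y-axis gridline crossings are at y ∈ {-1, 0, 1}; one x-axis crossing is at x = 0.
Putting this together gives p.

x^4 + 3*x^2*y - 2*y^3 + 3*x + 2*y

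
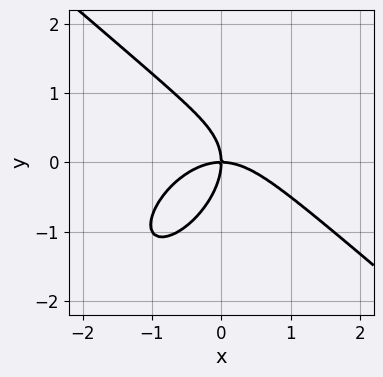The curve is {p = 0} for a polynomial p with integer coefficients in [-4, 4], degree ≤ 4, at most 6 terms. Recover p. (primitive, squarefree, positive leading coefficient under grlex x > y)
2*x^3 - x*y^2 + 2*y^3 + 3*x*y

1. deg p = 3.
2. Checking where it meets the axes: it crosses the x-axis at the gridline x = 0; one y-axis crossing is at y = 0.
3. Fitting integer coefficients to these (and the overall shape) gives p.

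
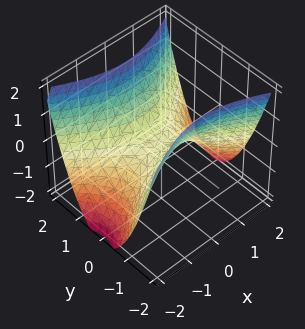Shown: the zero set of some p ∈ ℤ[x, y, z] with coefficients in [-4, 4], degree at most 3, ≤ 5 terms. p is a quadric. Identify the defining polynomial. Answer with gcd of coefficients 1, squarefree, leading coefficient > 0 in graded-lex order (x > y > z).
The degree is 2 — a hyperbolic paraboloid; a quadric.
Symmetries: the x ↦ −x reflection is a symmetry, so x appears only in even powers; the y ↦ −y reflection is a symmetry, so y appears only in even powers.
Observable constraints: one x-axis crossing is at x = 0; it meets the y-axis at y = 0 (among the integer gridlines); one z-axis crossing is at z = 0.
Solving for integer coefficients yields p as stated.

x^2 - 2*y^2 + 2*z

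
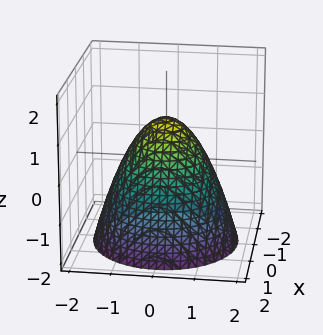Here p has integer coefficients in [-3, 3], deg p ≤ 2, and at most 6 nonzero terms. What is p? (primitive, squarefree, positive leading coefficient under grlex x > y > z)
The degree is 2 — no degree-1 surface has this shape.
Symmetries: rotational symmetry about the z-axis ⇒ p depends on x, y only through x² + y².
Observable constraints: a circular section at z = 0 has radius exactly 1; the x-axis gridline crossings are at x ∈ {-1, 1}; it meets the z-axis at z = 1 (among the integer gridlines); the y-axis gridline crossings are at y ∈ {-1, 1}.
Together with the visible shape, these determine p as stated.

x^2 + y^2 + z - 1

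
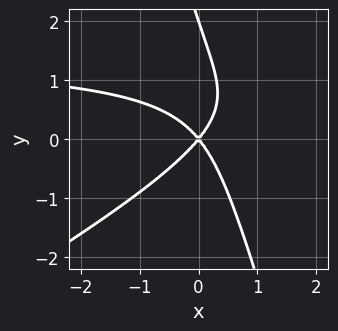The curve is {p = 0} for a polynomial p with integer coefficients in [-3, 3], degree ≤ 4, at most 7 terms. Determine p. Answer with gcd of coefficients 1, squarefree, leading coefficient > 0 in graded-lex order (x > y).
1. deg p = 3. The shape is more complex than any degree-2 curve.
2. Against the integer gridlines: the y-axis gridline crossings are at y ∈ {0, 2}; it crosses the x-axis at the gridline x = 0.
3. Assembling these constraints gives the stated polynomial.

2*x^2*y - 3*x*y^2 - y^3 - 3*x^2 + 2*y^2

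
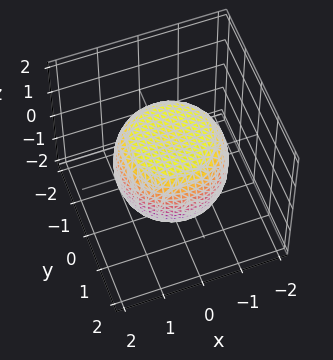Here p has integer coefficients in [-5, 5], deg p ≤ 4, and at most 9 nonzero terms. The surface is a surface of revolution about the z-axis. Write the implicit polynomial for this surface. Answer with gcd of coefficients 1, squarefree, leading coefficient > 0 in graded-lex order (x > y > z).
2*x^4 + 4*x^2*y^2 + 2*y^4 - 2*x^2 - 2*y^2 + 3*z^2 - 3

The degree is 4 — a generic line meets the surface in up to 4 points.
Symmetry: every cross-section ⟂ z is a circle, so x, y appear only via x² + y².
From the visible intercepts: the z-axis gridline crossings are at z ∈ {-1, 1}; a circular section at z = 0 has radius between 1 and 2.
These observations pin down the coefficients.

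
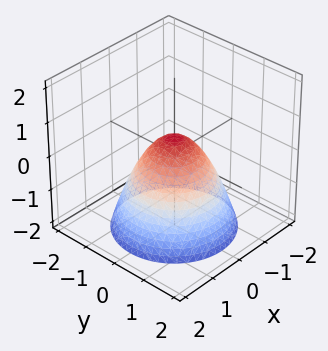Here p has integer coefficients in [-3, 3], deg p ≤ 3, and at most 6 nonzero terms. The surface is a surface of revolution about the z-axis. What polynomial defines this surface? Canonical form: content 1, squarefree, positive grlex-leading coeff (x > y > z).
The degree is 2 — a generic line meets the surface in up to 2 points.
Symmetry: every cross-section ⟂ z is a circle, so x, y appear only via x² + y².
Against the integer gridlines: a circular section at z = -1 has radius between 1 and 2.
Assembling these constraints gives the stated polynomial.

2*x^2 + 2*y^2 + 2*z - 1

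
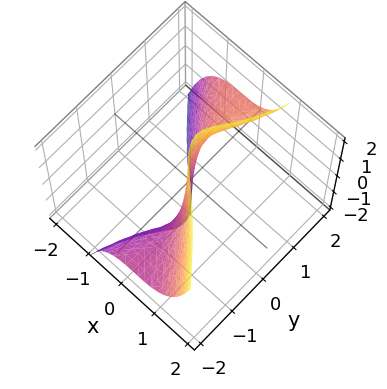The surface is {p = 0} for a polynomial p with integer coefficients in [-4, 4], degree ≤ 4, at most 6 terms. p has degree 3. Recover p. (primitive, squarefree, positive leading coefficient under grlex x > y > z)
(a) Degree: no degree-2 surface has this shape, so deg p = 3.
(b) From the axis intercepts and sections: one x-axis crossing is at x = 0; one y-axis crossing is at y = 0; every point of the z-axis in the box is on the surface.
(c) Fitting integer coefficients to these (and the overall shape) gives p.

3*x^3 + 2*x^2*y - y^2*z + 2*x + y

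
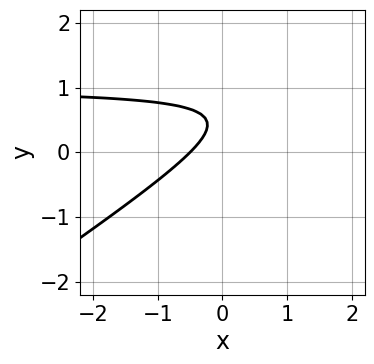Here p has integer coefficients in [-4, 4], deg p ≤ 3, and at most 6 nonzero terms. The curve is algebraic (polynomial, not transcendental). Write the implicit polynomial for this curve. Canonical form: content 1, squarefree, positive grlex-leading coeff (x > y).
2*x*y - 3*y^2 - 2*x + 3*y - 1

1. The degree is 2 — the shape is more complex than any degree-1 curve.
2. Against the integer gridlines: it misses every integer gridline on the y-axis.
3. Solving for integer coefficients yields p as stated.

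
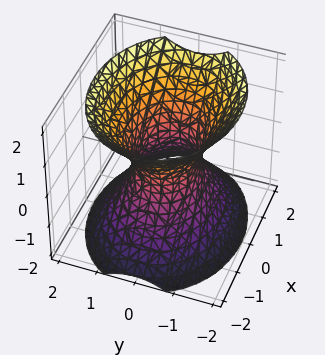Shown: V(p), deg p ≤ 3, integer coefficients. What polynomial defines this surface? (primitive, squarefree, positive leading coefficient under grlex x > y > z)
2*x^2 + 3*y^2 - 2*z^2 - 2

First, the degree is 2 — an hourglass — one-sheet hyperboloid; a quadric.
Next, symmetries: it's symmetric under y → −y, forcing even powers of y; the x ↦ −x reflection is a symmetry, so x appears only in even powers; the z ↦ −z reflection is a symmetry, so z appears only in even powers.
Then, reading off the gridlines: the surface avoids every integer z-axis point in the box; the x-axis gridline crossings are at x ∈ {-1, 1}.
Finally, fitting integer coefficients to these (and the overall shape) gives p.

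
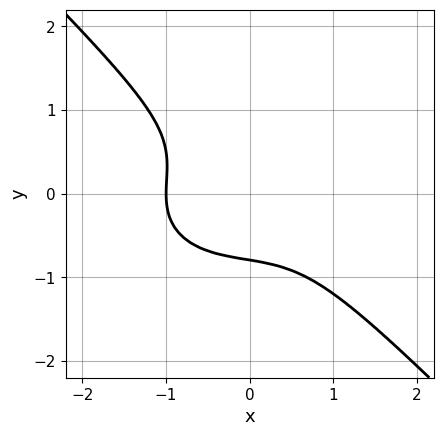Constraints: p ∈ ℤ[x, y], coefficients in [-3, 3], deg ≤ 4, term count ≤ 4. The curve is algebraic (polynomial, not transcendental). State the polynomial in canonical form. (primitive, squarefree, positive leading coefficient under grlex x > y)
Degree: a generic line meets the curve in up to 3 points, so deg p = 3.
Observable constraints: it crosses the x-axis at the gridline x = -1.
The integer polynomial consistent with all of this is the stated p.

x^3 + x*y^2 + 2*y^3 + 1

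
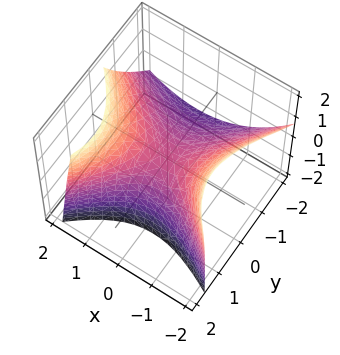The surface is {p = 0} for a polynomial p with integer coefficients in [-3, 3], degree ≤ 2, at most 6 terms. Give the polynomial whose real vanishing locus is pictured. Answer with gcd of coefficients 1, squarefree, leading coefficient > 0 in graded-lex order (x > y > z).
2*x^2 + x*y - 2*y^2 + 2*y*z - 3*z

First, deg p = 2. A generic line meets the surface in up to 2 points.
Next, reading off the gridlines: it crosses the z-axis at the gridline z = 0; it meets the x-axis at x = 0 (among the integer gridlines).
Finally, assembling these constraints gives the stated polynomial.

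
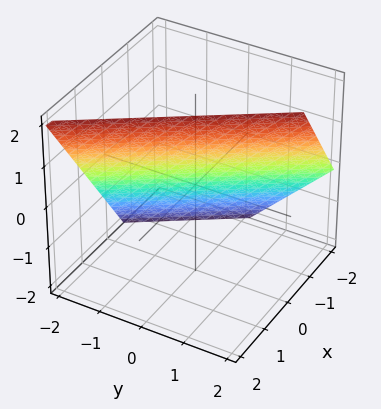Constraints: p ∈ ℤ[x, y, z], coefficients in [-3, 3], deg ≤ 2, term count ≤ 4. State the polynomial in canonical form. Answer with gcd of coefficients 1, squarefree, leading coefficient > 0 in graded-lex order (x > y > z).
(a) The degree is 1 — every cross-section is a straight line — this is a plane.
(b) Observable constraints: one z-axis crossing is at z = 1; one y-axis crossing is at y = -1.
(c) Together with the visible shape, these determine p as stated.

3*x + 2*y - 2*z + 2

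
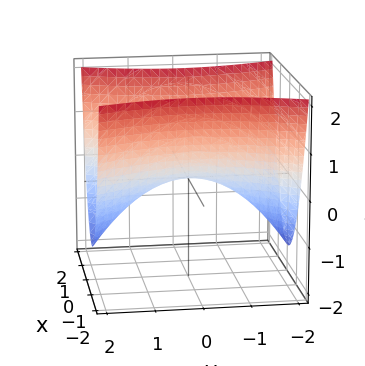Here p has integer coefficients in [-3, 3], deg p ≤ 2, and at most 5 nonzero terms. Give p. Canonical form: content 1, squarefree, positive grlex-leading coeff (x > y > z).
(a) The degree is 2 — a saddle surface; a quadric.
(b) Symmetries: mirror symmetry x ↦ −x ⇒ only even powers of x; mirror symmetry y ↦ −y ⇒ only even powers of y.
(c) Reading off the gridlines: it meets the y-axis at y = 0 (among the integer gridlines); it meets the z-axis at z = 0 (among the integer gridlines); it meets the x-axis at x = 0 (among the integer gridlines).
(d) Assembling these constraints gives the stated polynomial.

3*x^2 - y^2 - 3*z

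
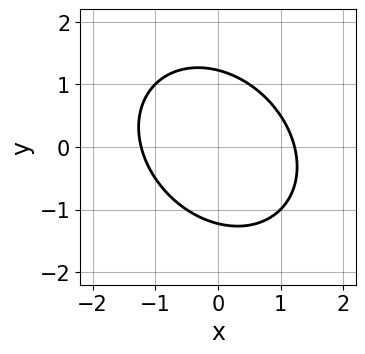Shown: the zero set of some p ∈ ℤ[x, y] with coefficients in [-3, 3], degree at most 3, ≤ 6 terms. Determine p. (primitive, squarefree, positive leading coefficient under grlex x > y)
First, the degree is 2 — the shape is more complex than any degree-1 curve.
Finally, the integer polynomial consistent with all of this is the stated p.

2*x^2 + x*y + 2*y^2 - 3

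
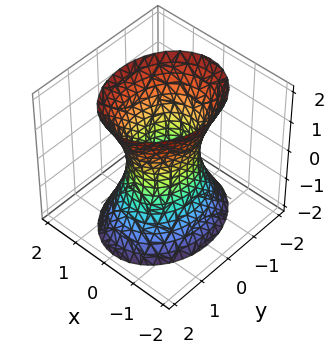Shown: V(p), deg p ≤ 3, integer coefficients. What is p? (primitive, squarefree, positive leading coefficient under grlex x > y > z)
3*x^2 + 2*y^2 - z^2 - 2

deg p = 2. An hourglass — one-sheet hyperboloid; a quadric.
Symmetries: the x ↦ −x reflection is a symmetry, so x appears only in even powers; it's symmetric under y → −y, forcing even powers of y; mirror symmetry z ↦ −z ⇒ only even powers of z.
Observable constraints: among the integer gridlines, it crosses the y-axis at y ∈ {-1, 1}; the surface avoids every integer z-axis point in the box.
Matching integer coefficients to the picture gives p.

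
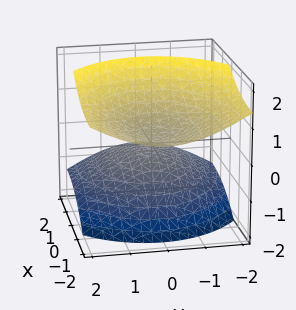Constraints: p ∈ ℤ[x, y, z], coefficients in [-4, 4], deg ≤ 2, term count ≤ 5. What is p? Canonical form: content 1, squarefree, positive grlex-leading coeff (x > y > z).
x^2 + 3*x*z + 2*y^2 - 3*z^2 + 1

(a) There are 2 components. They look like related sheets of one shape, so recover p as a whole.
(b) The degree is 2 — a generic line meets the surface in up to 2 points.
(c) Observable constraints: it misses every integer gridline on the x-axis; no y-intercept at any integer in the box.
(d) These observations pin down the coefficients.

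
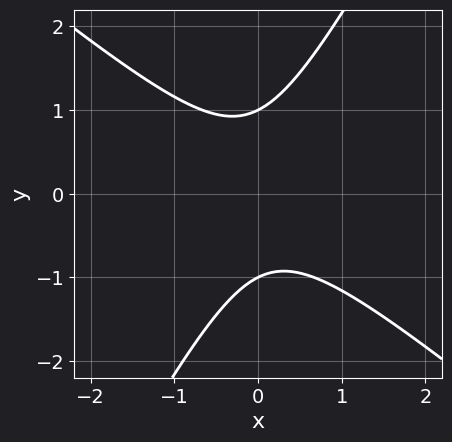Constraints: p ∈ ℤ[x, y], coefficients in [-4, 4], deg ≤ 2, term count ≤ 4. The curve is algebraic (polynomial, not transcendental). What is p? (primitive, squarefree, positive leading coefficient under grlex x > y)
3*x^2 + 2*x*y - 2*y^2 + 2

1. deg p = 2. A generic line meets the curve in up to 2 points.
2. Against the integer gridlines: the curve avoids every integer x-axis point in the box; the y-axis gridline crossings are at y ∈ {-1, 1}.
3. Together with the visible shape, these determine p as stated.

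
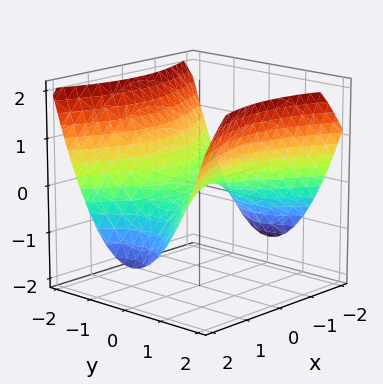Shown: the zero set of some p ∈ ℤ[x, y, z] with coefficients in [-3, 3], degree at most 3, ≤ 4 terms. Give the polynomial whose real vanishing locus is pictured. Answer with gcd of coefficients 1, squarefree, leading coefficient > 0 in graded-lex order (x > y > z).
x^2 - 2*y^2 + 3*z

1. The degree is 2 — a saddle surface; a quadric.
2. Symmetries: it's symmetric under x → −x, forcing even powers of x; the y ↦ −y reflection is a symmetry, so y appears only in even powers.
3. From the axis intercepts and sections: it crosses the y-axis at the gridline y = 0; it meets the x-axis at x = 0 (among the integer gridlines); it crosses the z-axis at the gridline z = 0.
4. Matching integer coefficients to the picture gives p.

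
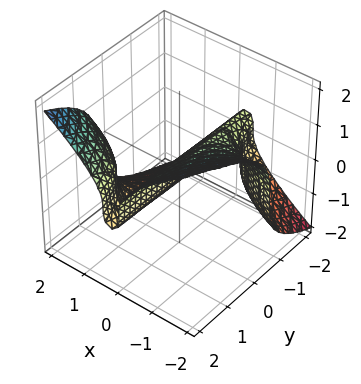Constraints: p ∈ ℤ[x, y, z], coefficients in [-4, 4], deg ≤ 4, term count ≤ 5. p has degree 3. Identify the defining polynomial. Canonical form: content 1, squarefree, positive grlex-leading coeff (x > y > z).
x^2*y - z^3 - x

(a) Degree: no degree-2 surface has this shape, so deg p = 3.
(b) Observable constraints: every point of the y-axis in the box is on the surface; one z-axis crossing is at z = 0; it meets the x-axis at x = 0 (among the integer gridlines).
(c) Fitting integer coefficients to these (and the overall shape) gives p.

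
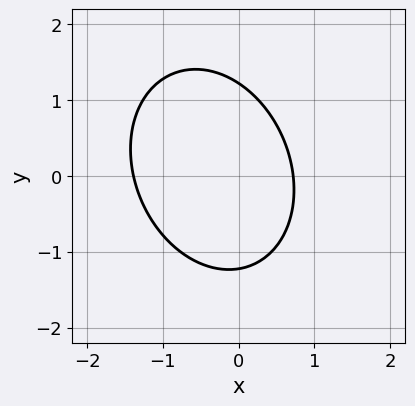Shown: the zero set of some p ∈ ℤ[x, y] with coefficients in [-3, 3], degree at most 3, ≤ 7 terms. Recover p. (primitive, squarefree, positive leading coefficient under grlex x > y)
3*x^2 + x*y + 2*y^2 + 2*x - 3

1. The degree is 2 — a generic line meets the curve in up to 2 points.
2. Putting this together gives p.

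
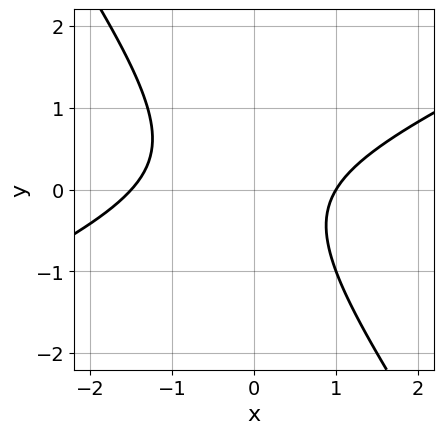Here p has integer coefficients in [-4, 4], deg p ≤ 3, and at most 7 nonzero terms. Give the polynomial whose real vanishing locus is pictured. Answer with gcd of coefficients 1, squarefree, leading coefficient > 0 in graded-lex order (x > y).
2*x^2 - 3*x*y - 3*y^2 + x - 3

First, the degree is 2 — a generic line meets the curve in up to 2 points.
Next, checking where it meets the axes: one x-axis crossing is at x = 1; it misses every integer gridline on the y-axis.
Finally, the integer polynomial consistent with all of this is the stated p.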